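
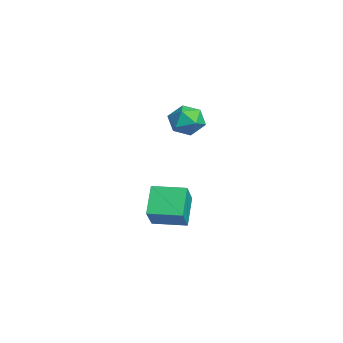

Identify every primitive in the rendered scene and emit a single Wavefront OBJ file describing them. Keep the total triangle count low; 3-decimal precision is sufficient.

v 2.228 -2.86 -1.83
v 0.881 -2.381 -0.446
v 2.908 -1.022 -1.804
v 1.561 -0.542 -0.421
v 3.519 -3.358 -0.399
v 2.172 -2.878 0.984
v 4.199 -1.519 -0.374
v 2.852 -1.04 1.01
v -4.742 0.934 3.272
v -3.681 1.217 2.816
v -4.179 -0.897 3.444
v -3.118 -0.614 2.988
v -3.426 -0.221 4.067
v -3.774 0.91 3.961
v -4.086 -0.59 2.299
v -4.434 0.541 2.193
v -3.276 0.275 2.216
v -2.868 0.503 3.308
v -4.992 -0.183 2.952
v -4.584 0.045 4.044
f 2 4 1
f 5 2 1
f 1 4 3
f 3 5 1
f 2 8 4
f 6 2 5
f 6 8 2
f 4 8 3
f 7 5 3
f 3 8 7
f 7 6 5
f 8 6 7
f 9 20 14
f 9 14 10
f 9 10 16
f 9 16 19
f 9 19 20
f 10 14 18
f 14 20 13
f 20 19 11
f 19 16 15
f 16 10 17
f 12 18 13
f 12 13 11
f 12 11 15
f 12 15 17
f 12 17 18
f 13 18 14
f 11 13 20
f 15 11 19
f 17 15 16
f 18 17 10



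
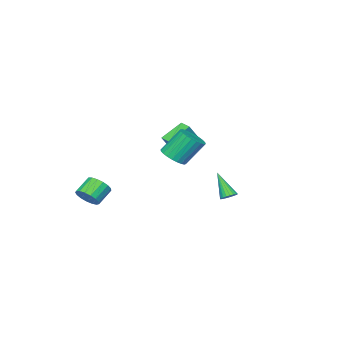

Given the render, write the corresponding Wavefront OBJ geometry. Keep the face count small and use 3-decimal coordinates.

v 4.098 -3.954 -2.463
v 4.575 -3.662 -1.837
v 3.54 -3.653 -1.051
v 3.062 -3.946 -1.677
v 4.44 -3.329 -2.018
v 3.405 -3.32 -1.233
v 4.227 -3.14 -2.302
v 3.191 -3.131 -1.516
v 3.984 -3.138 -2.622
v 2.948 -3.129 -1.837
v 3.767 -3.322 -2.906
v 2.731 -3.313 -2.12
v 3.626 -3.652 -3.088
v 2.59 -3.643 -2.303
v 3.593 -4.05 -3.127
v 2.557 -4.041 -2.342
v 3.676 -4.427 -3.014
v 2.64 -4.418 -2.228
v 3.855 -4.696 -2.775
v 2.819 -4.687 -1.989
v 4.09 -4.794 -2.464
v 3.054 -4.785 -1.678
v 4.327 -4.701 -2.153
v 3.291 -4.692 -1.367
v 4.511 -4.436 -1.913
v 3.475 -4.427 -1.127
v 4.601 -4.061 -1.799
v 3.565 -4.052 -1.013
v -1.12 2.46 -2.252
v -0.602 2.282 -2.302
v -1.34 1.38 -0.668
v -0.576 2.468 -2.172
v -0.644 2.652 -2.055
v -0.794 2.804 -1.973
v -1.001 2.896 -1.938
v -1.228 2.913 -1.958
v -1.437 2.851 -2.029
v -1.59 2.722 -2.139
v -1.663 2.548 -2.268
v -1.642 2.358 -2.394
v -1.53 2.186 -2.496
v -1.348 2.062 -2.555
v -1.126 2.006 -2.563
v -0.903 2.029 -2.516
v -0.718 2.127 -2.424
v -0.9 -1.652 -0.002
v -0.152 -1.117 0.13
v -1.011 -0.312 1.735
v -1.76 -0.848 1.602
v -0.353 -0.905 -0.084
v -1.213 -0.1 1.52
v -0.638 -0.806 -0.286
v -1.498 -0.002 1.318
v -0.963 -0.837 -0.445
v -1.823 -0.032 1.159
v -1.278 -0.992 -0.536
v -2.138 -0.187 1.068
v -1.536 -1.247 -0.546
v -2.396 -0.442 1.058
v -1.697 -1.564 -0.473
v -2.557 -0.759 1.131
v -1.737 -1.894 -0.329
v -2.596 -1.09 1.275
v -1.649 -2.188 -0.135
v -2.508 -1.383 1.47
v -1.447 -2.4 0.08
v -2.307 -1.595 1.684
v -1.162 -2.498 0.282
v -2.022 -1.694 1.886
v -0.837 -2.468 0.441
v -1.697 -1.663 2.045
v -0.522 -2.313 0.532
v -1.382 -1.508 2.136
v -0.264 -2.058 0.542
v -1.124 -1.253 2.146
v -0.103 -1.741 0.469
v -0.963 -0.936 2.073
v -0.064 -1.41 0.325
v -0.923 -0.606 1.929
v -5.281 -3.645 -0.232
v -4.041 -3.732 1.486
v -5.096 -2.841 -0.325
v -3.857 -2.928 1.393
v -3.923 -4.072 -1.233
v -2.684 -4.159 0.485
v -3.739 -3.268 -1.326
v -2.499 -3.355 0.392
f 2 1 5
f 2 5 3
f 3 5 6
f 3 6 4
f 5 1 7
f 5 7 6
f 6 7 8
f 6 8 4
f 7 1 9
f 7 9 8
f 8 9 10
f 8 10 4
f 9 1 11
f 9 11 10
f 10 11 12
f 10 12 4
f 11 1 13
f 11 13 12
f 12 13 14
f 12 14 4
f 13 1 15
f 13 15 14
f 14 15 16
f 14 16 4
f 15 1 17
f 15 17 16
f 16 17 18
f 16 18 4
f 17 1 19
f 17 19 18
f 18 19 20
f 18 20 4
f 19 1 21
f 19 21 20
f 20 21 22
f 20 22 4
f 21 1 23
f 21 23 22
f 22 23 24
f 22 24 4
f 23 1 25
f 23 25 24
f 24 25 26
f 24 26 4
f 25 1 27
f 25 27 26
f 26 27 28
f 26 28 4
f 27 1 2
f 27 2 28
f 28 2 3
f 28 3 4
f 30 29 32
f 30 32 31
f 32 29 33
f 32 33 31
f 33 29 34
f 33 34 31
f 34 29 35
f 34 35 31
f 35 29 36
f 35 36 31
f 36 29 37
f 36 37 31
f 37 29 38
f 37 38 31
f 38 29 39
f 38 39 31
f 39 29 40
f 39 40 31
f 40 29 41
f 40 41 31
f 41 29 42
f 41 42 31
f 42 29 43
f 42 43 31
f 43 29 44
f 43 44 31
f 44 29 45
f 44 45 31
f 45 29 30
f 45 30 31
f 47 46 50
f 47 50 48
f 48 50 51
f 48 51 49
f 50 46 52
f 50 52 51
f 51 52 53
f 51 53 49
f 52 46 54
f 52 54 53
f 53 54 55
f 53 55 49
f 54 46 56
f 54 56 55
f 55 56 57
f 55 57 49
f 56 46 58
f 56 58 57
f 57 58 59
f 57 59 49
f 58 46 60
f 58 60 59
f 59 60 61
f 59 61 49
f 60 46 62
f 60 62 61
f 61 62 63
f 61 63 49
f 62 46 64
f 62 64 63
f 63 64 65
f 63 65 49
f 64 46 66
f 64 66 65
f 65 66 67
f 65 67 49
f 66 46 68
f 66 68 67
f 67 68 69
f 67 69 49
f 68 46 70
f 68 70 69
f 69 70 71
f 69 71 49
f 70 46 72
f 70 72 71
f 71 72 73
f 71 73 49
f 72 46 74
f 72 74 73
f 73 74 75
f 73 75 49
f 74 46 76
f 74 76 75
f 75 76 77
f 75 77 49
f 76 46 78
f 76 78 77
f 77 78 79
f 77 79 49
f 78 46 47
f 78 47 79
f 79 47 48
f 79 48 49
f 81 83 80
f 84 81 80
f 80 83 82
f 82 84 80
f 81 87 83
f 85 81 84
f 85 87 81
f 83 87 82
f 86 84 82
f 82 87 86
f 86 85 84
f 87 85 86



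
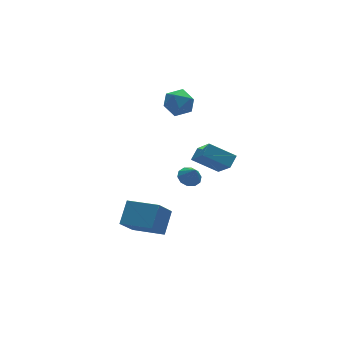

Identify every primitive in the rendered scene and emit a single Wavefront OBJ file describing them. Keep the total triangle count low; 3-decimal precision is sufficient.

v 0.999 4.09 3.09
v 1.899 3.723 3.433
v 0.941 2.877 1.947
v 1.841 2.51 2.29
v 0.997 2.436 2.876
v 1.032 3.186 3.583
v 1.808 3.414 1.797
v 1.843 4.164 2.504
v 2.398 3.306 2.635
v 1.897 2.701 3.302
v 0.943 3.899 2.078
v 0.442 3.294 2.745
v 2.34 3.501 -2.886
v 2.272 1.938 -1.353
v 3.001 3.953 -2.395
v 2.933 2.391 -0.863
v 3.667 2.549 -3.797
v 3.599 0.987 -2.265
v 4.328 3.002 -3.307
v 4.26 1.439 -1.774
v 0.124 -0.552 -0.722
v 0.799 -0.314 -0.648
v 0.216 -1.108 0.222
v 0.528 -0.022 -0.45
v 0.102 0.067 -0.356
v -0.315 -0.08 -0.401
v -0.565 -0.407 -0.57
v -0.552 -0.79 -0.796
v -0.28 -1.082 -0.995
v 0.145 -1.171 -1.089
v 0.563 -1.024 -1.043
v 0.812 -0.697 -0.875
v -2.963 -3.571 -2.338
v -3.957 -4.024 -1.075
v -4.144 -1.971 -2.694
v -5.139 -2.425 -1.431
v -2.081 -2.695 -1.329
v -3.076 -3.149 -0.066
v -3.263 -1.096 -1.685
v -4.257 -1.549 -0.422
f 1 12 6
f 1 6 2
f 1 2 8
f 1 8 11
f 1 11 12
f 2 6 10
f 6 12 5
f 12 11 3
f 11 8 7
f 8 2 9
f 4 10 5
f 4 5 3
f 4 3 7
f 4 7 9
f 4 9 10
f 5 10 6
f 3 5 12
f 7 3 11
f 9 7 8
f 10 9 2
f 14 16 13
f 17 14 13
f 13 16 15
f 15 17 13
f 14 20 16
f 18 14 17
f 18 20 14
f 16 20 15
f 19 17 15
f 15 20 19
f 19 18 17
f 20 18 19
f 22 21 24
f 22 24 23
f 24 21 25
f 24 25 23
f 25 21 26
f 25 26 23
f 26 21 27
f 26 27 23
f 27 21 28
f 27 28 23
f 28 21 29
f 28 29 23
f 29 21 30
f 29 30 23
f 30 21 31
f 30 31 23
f 31 21 32
f 31 32 23
f 32 21 22
f 32 22 23
f 34 36 33
f 37 34 33
f 33 36 35
f 35 37 33
f 34 40 36
f 38 34 37
f 38 40 34
f 36 40 35
f 39 37 35
f 35 40 39
f 39 38 37
f 40 38 39



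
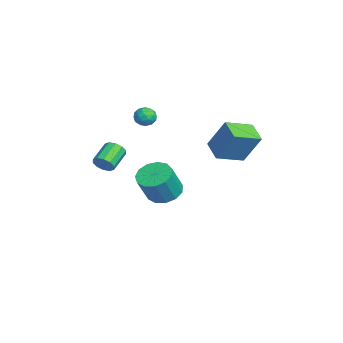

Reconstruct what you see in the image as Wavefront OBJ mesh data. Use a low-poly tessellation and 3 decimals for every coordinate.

v -3.136 -1.951 3.569
v -2.862 -1.603 3.09
v -2.218 -1.957 4.09
v -1.944 -1.609 3.611
v -2.394 -1.336 3.997
v -2.96 -1.332 3.675
v -2.12 -2.228 3.505
v -2.686 -2.224 3.183
v -2.234 -1.774 3.051
v -2.403 -1.223 3.355
v -2.677 -2.337 3.825
v -2.846 -1.786 4.129
v -3.079 -1.777 3.284
v -2.001 -1.783 3.896
v -2.265 -1.623 4.123
v -2.104 -1.418 3.842
v -3.137 -1.617 3.627
v -2.976 -1.413 3.346
v -2.701 -1.256 3.879
v -2.104 -2.147 3.834
v -1.943 -1.943 3.553
v -2.976 -2.142 3.338
v -2.815 -1.937 3.057
v -2.379 -2.304 3.301
v -2.549 -1.673 2.979
v -2.01 -1.676 3.286
v -2.113 -2.04 3.223
v -2.446 -2.038 3.034
v -2.649 -1.349 3.158
v -2.109 -1.352 3.464
v -2.373 -1.191 3.691
v -2.707 -1.189 3.502
v -2.28 -1.449 3.135
v -2.971 -2.208 3.716
v -2.431 -2.211 4.022
v -2.373 -2.371 3.678
v -2.707 -2.369 3.489
v -3.07 -1.884 3.894
v -2.531 -1.887 4.201
v -2.634 -1.522 4.146
v -2.967 -1.52 3.957
v -2.8 -2.111 4.045
v 2.62 -4.106 2.635
v 3.022 -3.787 2.965
v 2.023 -3.156 3.574
v 1.62 -3.474 3.245
v 2.951 -3.594 2.649
v 1.952 -2.963 3.258
v 2.754 -3.596 2.328
v 1.755 -2.965 2.937
v 2.505 -3.793 2.124
v 1.506 -3.162 2.733
v 2.3 -4.11 2.116
v 1.301 -3.478 2.725
v 2.217 -4.424 2.306
v 1.218 -3.793 2.915
v 2.288 -4.617 2.622
v 1.289 -3.986 3.231
v 2.485 -4.615 2.943
v 1.486 -3.984 3.552
v 2.734 -4.418 3.147
v 1.735 -3.787 3.756
v 2.939 -4.102 3.155
v 1.94 -3.47 3.764
v -0.269 1.259 2.558
v 0.223 2.107 4.289
v -0.935 2.73 2.026
v -0.443 3.579 3.758
v 0.883 1.601 2.062
v 1.375 2.45 3.794
v 0.217 3.073 1.531
v 0.709 3.921 3.262
v -2.042 -0.805 -1.679
v -1.323 -1.316 -2.191
v -0.619 -1.926 -0.593
v -1.338 -1.415 -0.081
v -1.108 -0.794 -2.087
v -0.403 -1.404 -0.489
v -1.189 -0.275 -1.853
v -0.484 -0.885 -0.255
v -1.541 0.076 -1.564
v -0.836 -0.534 0.034
v -2.052 0.146 -1.312
v -1.347 -0.463 0.286
v -2.56 -0.085 -1.176
v -1.856 -0.695 0.422
v -2.904 -0.545 -1.2
v -2.199 -1.154 0.398
v -2.974 -1.087 -1.376
v -2.27 -1.697 0.222
v -2.749 -1.54 -1.648
v -2.044 -2.15 -0.05
v -2.299 -1.76 -1.93
v -1.594 -2.37 -0.332
v -1.768 -1.676 -2.133
v -1.063 -2.286 -0.535
f 1 38 17
f 38 12 41
f 17 41 6
f 38 41 17
f 1 17 13
f 17 6 18
f 13 18 2
f 17 18 13
f 1 13 22
f 13 2 23
f 22 23 8
f 13 23 22
f 1 22 34
f 22 8 37
f 34 37 11
f 22 37 34
f 1 34 38
f 34 11 42
f 38 42 12
f 34 42 38
f 2 18 29
f 18 6 32
f 29 32 10
f 18 32 29
f 6 41 19
f 41 12 40
f 19 40 5
f 41 40 19
f 12 42 39
f 42 11 35
f 39 35 3
f 42 35 39
f 11 37 36
f 37 8 24
f 36 24 7
f 37 24 36
f 8 23 28
f 23 2 25
f 28 25 9
f 23 25 28
f 4 30 16
f 30 10 31
f 16 31 5
f 30 31 16
f 4 16 14
f 16 5 15
f 14 15 3
f 16 15 14
f 4 14 21
f 14 3 20
f 21 20 7
f 14 20 21
f 4 21 26
f 21 7 27
f 26 27 9
f 21 27 26
f 4 26 30
f 26 9 33
f 30 33 10
f 26 33 30
f 5 31 19
f 31 10 32
f 19 32 6
f 31 32 19
f 3 15 39
f 15 5 40
f 39 40 12
f 15 40 39
f 7 20 36
f 20 3 35
f 36 35 11
f 20 35 36
f 9 27 28
f 27 7 24
f 28 24 8
f 27 24 28
f 10 33 29
f 33 9 25
f 29 25 2
f 33 25 29
f 44 43 47
f 44 47 45
f 45 47 48
f 45 48 46
f 47 43 49
f 47 49 48
f 48 49 50
f 48 50 46
f 49 43 51
f 49 51 50
f 50 51 52
f 50 52 46
f 51 43 53
f 51 53 52
f 52 53 54
f 52 54 46
f 53 43 55
f 53 55 54
f 54 55 56
f 54 56 46
f 55 43 57
f 55 57 56
f 56 57 58
f 56 58 46
f 57 43 59
f 57 59 58
f 58 59 60
f 58 60 46
f 59 43 61
f 59 61 60
f 60 61 62
f 60 62 46
f 61 43 63
f 61 63 62
f 62 63 64
f 62 64 46
f 63 43 44
f 63 44 64
f 64 44 45
f 64 45 46
f 66 68 65
f 69 66 65
f 65 68 67
f 67 69 65
f 66 72 68
f 70 66 69
f 70 72 66
f 68 72 67
f 71 69 67
f 67 72 71
f 71 70 69
f 72 70 71
f 74 73 77
f 74 77 75
f 75 77 78
f 75 78 76
f 77 73 79
f 77 79 78
f 78 79 80
f 78 80 76
f 79 73 81
f 79 81 80
f 80 81 82
f 80 82 76
f 81 73 83
f 81 83 82
f 82 83 84
f 82 84 76
f 83 73 85
f 83 85 84
f 84 85 86
f 84 86 76
f 85 73 87
f 85 87 86
f 86 87 88
f 86 88 76
f 87 73 89
f 87 89 88
f 88 89 90
f 88 90 76
f 89 73 91
f 89 91 90
f 90 91 92
f 90 92 76
f 91 73 93
f 91 93 92
f 92 93 94
f 92 94 76
f 93 73 95
f 93 95 94
f 94 95 96
f 94 96 76
f 95 73 74
f 95 74 96
f 96 74 75
f 96 75 76



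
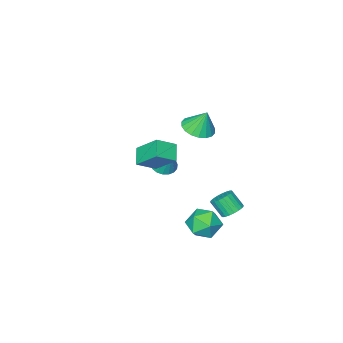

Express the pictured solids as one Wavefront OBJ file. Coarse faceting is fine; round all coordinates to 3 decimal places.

v 0.164 1.213 3.347
v 0.994 0.856 3.608
v -0.044 1.667 4.633
v 1.093 1.244 3.487
v 1.009 1.626 3.338
v 0.757 1.926 3.191
v 0.388 2.085 3.075
v -0.026 2.071 3.013
v -0.402 1.887 3.017
v -0.665 1.57 3.086
v -0.765 1.182 3.207
v -0.68 0.8 3.356
v -0.428 0.5 3.502
v -0.059 0.341 3.618
v 0.355 0.355 3.681
v 0.731 0.539 3.677
v -1.14 -3.172 -2.519
v -0.678 -3.742 -2.256
v -1 -2.308 -0.901
v -0.452 -3.517 -2.395
v -0.363 -3.225 -2.559
v -0.428 -2.921 -2.715
v -0.634 -2.668 -2.832
v -0.94 -2.514 -2.888
v -1.286 -2.49 -2.87
v -1.603 -2.602 -2.783
v -1.828 -2.826 -2.644
v -1.918 -3.119 -2.48
v -1.853 -3.422 -2.324
v -1.647 -3.676 -2.207
v -1.341 -3.829 -2.151
v -0.995 -3.853 -2.169
v 2.336 0.425 1.95
v 2.052 1.712 3.132
v 2.935 1.126 1.331
v 2.65 2.413 2.513
v 3.37 0.087 2.567
v 3.085 1.374 3.749
v 3.968 0.788 1.948
v 3.684 2.075 3.13
v 1.127 3.317 -2.831
v 1.767 2.689 -3.419
v -0.187 2.211 -3.081
v 0.453 1.583 -3.669
v 0.614 1.674 -2.612
v 1.426 2.357 -2.458
v 0.154 2.543 -4.042
v 0.966 3.226 -3.888
v 1.166 2.21 -4.167
v 1.45 1.673 -3.284
v 0.13 3.227 -3.216
v 0.414 2.69 -2.333
v 0.372 4.214 -1.456
v 0.703 3.795 -1.86
v 0.919 3.126 -0.988
v 0.588 3.546 -0.584
v 0.905 3.967 -1.778
v 1.121 3.299 -0.905
v 1.016 4.183 -1.64
v 1.232 3.514 -0.767
v 1.014 4.404 -1.47
v 1.231 3.735 -0.598
v 0.902 4.592 -1.298
v 1.118 3.923 -0.426
v 0.698 4.715 -1.153
v 0.914 4.046 -0.281
v 0.438 4.751 -1.061
v 0.654 4.083 -0.189
v 0.166 4.695 -1.037
v 0.382 4.026 -0.165
v -0.07 4.555 -1.085
v 0.146 3.886 -0.213
v -0.23 4.357 -1.198
v -0.014 3.688 -0.326
v -0.285 4.133 -1.355
v -0.069 3.465 -0.483
v -0.228 3.924 -1.53
v -0.011 3.256 -0.658
v -0.066 3.765 -1.692
v 0.15 3.097 -0.82
v 0.171 3.684 -1.813
v 0.387 3.015 -0.941
v 0.443 3.694 -1.872
v 0.659 3.026 -1
f 2 1 4
f 2 4 3
f 4 1 5
f 4 5 3
f 5 1 6
f 5 6 3
f 6 1 7
f 6 7 3
f 7 1 8
f 7 8 3
f 8 1 9
f 8 9 3
f 9 1 10
f 9 10 3
f 10 1 11
f 10 11 3
f 11 1 12
f 11 12 3
f 12 1 13
f 12 13 3
f 13 1 14
f 13 14 3
f 14 1 15
f 14 15 3
f 15 1 16
f 15 16 3
f 16 1 2
f 16 2 3
f 18 17 20
f 18 20 19
f 20 17 21
f 20 21 19
f 21 17 22
f 21 22 19
f 22 17 23
f 22 23 19
f 23 17 24
f 23 24 19
f 24 17 25
f 24 25 19
f 25 17 26
f 25 26 19
f 26 17 27
f 26 27 19
f 27 17 28
f 27 28 19
f 28 17 29
f 28 29 19
f 29 17 30
f 29 30 19
f 30 17 31
f 30 31 19
f 31 17 32
f 31 32 19
f 32 17 18
f 32 18 19
f 34 36 33
f 37 34 33
f 33 36 35
f 35 37 33
f 34 40 36
f 38 34 37
f 38 40 34
f 36 40 35
f 39 37 35
f 35 40 39
f 39 38 37
f 40 38 39
f 41 52 46
f 41 46 42
f 41 42 48
f 41 48 51
f 41 51 52
f 42 46 50
f 46 52 45
f 52 51 43
f 51 48 47
f 48 42 49
f 44 50 45
f 44 45 43
f 44 43 47
f 44 47 49
f 44 49 50
f 45 50 46
f 43 45 52
f 47 43 51
f 49 47 48
f 50 49 42
f 54 53 57
f 54 57 55
f 55 57 58
f 55 58 56
f 57 53 59
f 57 59 58
f 58 59 60
f 58 60 56
f 59 53 61
f 59 61 60
f 60 61 62
f 60 62 56
f 61 53 63
f 61 63 62
f 62 63 64
f 62 64 56
f 63 53 65
f 63 65 64
f 64 65 66
f 64 66 56
f 65 53 67
f 65 67 66
f 66 67 68
f 66 68 56
f 67 53 69
f 67 69 68
f 68 69 70
f 68 70 56
f 69 53 71
f 69 71 70
f 70 71 72
f 70 72 56
f 71 53 73
f 71 73 72
f 72 73 74
f 72 74 56
f 73 53 75
f 73 75 74
f 74 75 76
f 74 76 56
f 75 53 77
f 75 77 76
f 76 77 78
f 76 78 56
f 77 53 79
f 77 79 78
f 78 79 80
f 78 80 56
f 79 53 81
f 79 81 80
f 80 81 82
f 80 82 56
f 81 53 83
f 81 83 82
f 82 83 84
f 82 84 56
f 83 53 54
f 83 54 84
f 84 54 55
f 84 55 56



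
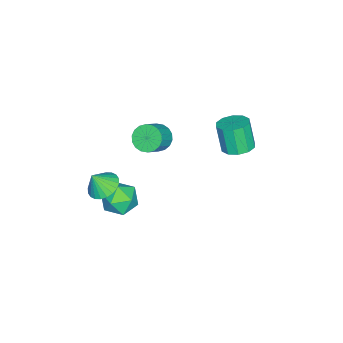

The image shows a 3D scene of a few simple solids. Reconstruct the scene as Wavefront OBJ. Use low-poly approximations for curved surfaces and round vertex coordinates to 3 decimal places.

v -4.476 -2.951 -1.681
v -4.015 -3.462 -2.307
v -2.824 -3.64 -1.284
v -3.284 -3.129 -0.659
v -3.887 -3.077 -2.39
v -2.695 -3.255 -1.367
v -3.875 -2.668 -2.332
v -2.683 -2.845 -1.31
v -3.982 -2.314 -2.146
v -2.791 -2.492 -1.123
v -4.187 -2.087 -1.867
v -2.996 -2.264 -0.845
v -4.449 -2.031 -1.552
v -3.258 -2.208 -0.529
v -4.717 -2.157 -1.262
v -3.525 -2.334 -0.24
v -4.936 -2.44 -1.056
v -3.745 -2.618 -0.033
v -5.065 -2.825 -0.973
v -3.873 -3.003 0.05
v -5.077 -3.235 -1.03
v -3.885 -3.412 -0.008
v -4.969 -3.588 -1.217
v -3.778 -3.766 -0.194
v -4.764 -3.816 -1.495
v -3.573 -3.993 -0.473
v -4.502 -3.872 -1.811
v -3.311 -4.049 -0.788
v -4.235 -3.746 -2.1
v -3.043 -3.923 -1.078
v 1.62 -1.682 -1.431
v 2.225 -1.796 -0.451
v 1.495 -3.544 -1.569
v 2.1 -3.658 -0.589
v 1.026 -3.229 -0.56
v 1.103 -2.078 -0.475
v 2.617 -3.262 -1.545
v 2.694 -2.111 -1.46
v 2.841 -2.772 -0.522
v 1.858 -2.751 0.087
v 1.862 -2.589 -2.107
v 0.879 -2.568 -1.498
v 3.149 -3.022 1.384
v 4.06 -2.784 1.194
v 3.511 -3.518 2.496
v 3.939 -2.476 1.37
v 3.698 -2.252 1.549
v 3.373 -2.145 1.702
v 3.015 -2.171 1.807
v 2.676 -2.327 1.847
v 2.41 -2.589 1.817
v 2.257 -2.917 1.721
v 2.239 -3.261 1.574
v 2.36 -3.568 1.397
v 2.601 -3.793 1.219
v 2.925 -3.9 1.066
v 3.284 -3.874 0.961
v 3.622 -3.718 0.921
v 3.888 -3.456 0.951
v 4.042 -3.128 1.047
v -2.62 2.538 1.296
v -2.133 3.303 1.611
v -2.494 2.827 3.32
v -2.98 2.062 3.004
v -2.699 3.464 1.537
v -3.06 2.988 3.245
v -3.235 3.271 1.37
v -3.595 2.795 3.079
v -3.536 2.798 1.175
v -3.896 2.323 2.884
v -3.487 2.226 1.026
v -3.847 1.751 2.735
v -3.106 1.773 0.98
v -3.467 1.297 2.689
v -2.54 1.612 1.055
v -2.901 1.136 2.763
v -2.005 1.805 1.221
v -2.365 1.329 2.93
v -1.704 2.277 1.416
v -2.064 1.802 3.125
v -1.753 2.849 1.565
v -2.113 2.374 3.274
f 2 1 5
f 2 5 3
f 3 5 6
f 3 6 4
f 5 1 7
f 5 7 6
f 6 7 8
f 6 8 4
f 7 1 9
f 7 9 8
f 8 9 10
f 8 10 4
f 9 1 11
f 9 11 10
f 10 11 12
f 10 12 4
f 11 1 13
f 11 13 12
f 12 13 14
f 12 14 4
f 13 1 15
f 13 15 14
f 14 15 16
f 14 16 4
f 15 1 17
f 15 17 16
f 16 17 18
f 16 18 4
f 17 1 19
f 17 19 18
f 18 19 20
f 18 20 4
f 19 1 21
f 19 21 20
f 20 21 22
f 20 22 4
f 21 1 23
f 21 23 22
f 22 23 24
f 22 24 4
f 23 1 25
f 23 25 24
f 24 25 26
f 24 26 4
f 25 1 27
f 25 27 26
f 26 27 28
f 26 28 4
f 27 1 29
f 27 29 28
f 28 29 30
f 28 30 4
f 29 1 2
f 29 2 30
f 30 2 3
f 30 3 4
f 31 42 36
f 31 36 32
f 31 32 38
f 31 38 41
f 31 41 42
f 32 36 40
f 36 42 35
f 42 41 33
f 41 38 37
f 38 32 39
f 34 40 35
f 34 35 33
f 34 33 37
f 34 37 39
f 34 39 40
f 35 40 36
f 33 35 42
f 37 33 41
f 39 37 38
f 40 39 32
f 44 43 46
f 44 46 45
f 46 43 47
f 46 47 45
f 47 43 48
f 47 48 45
f 48 43 49
f 48 49 45
f 49 43 50
f 49 50 45
f 50 43 51
f 50 51 45
f 51 43 52
f 51 52 45
f 52 43 53
f 52 53 45
f 53 43 54
f 53 54 45
f 54 43 55
f 54 55 45
f 55 43 56
f 55 56 45
f 56 43 57
f 56 57 45
f 57 43 58
f 57 58 45
f 58 43 59
f 58 59 45
f 59 43 60
f 59 60 45
f 60 43 44
f 60 44 45
f 62 61 65
f 62 65 63
f 63 65 66
f 63 66 64
f 65 61 67
f 65 67 66
f 66 67 68
f 66 68 64
f 67 61 69
f 67 69 68
f 68 69 70
f 68 70 64
f 69 61 71
f 69 71 70
f 70 71 72
f 70 72 64
f 71 61 73
f 71 73 72
f 72 73 74
f 72 74 64
f 73 61 75
f 73 75 74
f 74 75 76
f 74 76 64
f 75 61 77
f 75 77 76
f 76 77 78
f 76 78 64
f 77 61 79
f 77 79 78
f 78 79 80
f 78 80 64
f 79 61 81
f 79 81 80
f 80 81 82
f 80 82 64
f 81 61 62
f 81 62 82
f 82 62 63
f 82 63 64



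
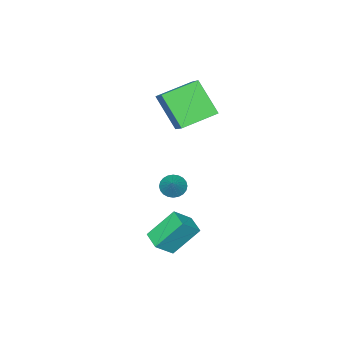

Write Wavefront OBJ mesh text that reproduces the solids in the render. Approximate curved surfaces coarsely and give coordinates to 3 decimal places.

v -3.163 -0.87 -2.229
v -2.719 -1.398 -2.258
v -2.417 -0.29 -1.351
v -2.621 -1.235 -2.449
v -2.605 -1.018 -2.606
v -2.674 -0.778 -2.706
v -2.818 -0.551 -2.734
v -3.014 -0.374 -2.684
v -3.233 -0.272 -2.565
v -3.441 -0.261 -2.395
v -3.607 -0.343 -2.2
v -3.706 -0.505 -2.009
v -3.722 -0.723 -1.851
v -3.653 -0.963 -1.751
v -3.509 -1.189 -1.724
v -3.313 -1.367 -1.773
v -3.094 -1.469 -1.892
v -2.885 -1.479 -2.062
v 0.289 3.365 -0.525
v 1.173 3.088 0.3
v 0.721 4.287 -0.678
v 1.605 4.011 0.146
v 1.335 2.649 -1.886
v 2.219 2.373 -1.062
v 1.767 3.572 -2.04
v 2.651 3.295 -1.215
v -4.973 -1.296 4.232
v -4.278 -0.271 5.096
v -4.887 0.067 2.545
v -4.192 1.092 3.41
v -3.208 -2.052 3.71
v -2.513 -1.027 4.575
v -3.122 -0.689 2.024
v -2.427 0.336 2.888
f 2 1 4
f 2 4 3
f 4 1 5
f 4 5 3
f 5 1 6
f 5 6 3
f 6 1 7
f 6 7 3
f 7 1 8
f 7 8 3
f 8 1 9
f 8 9 3
f 9 1 10
f 9 10 3
f 10 1 11
f 10 11 3
f 11 1 12
f 11 12 3
f 12 1 13
f 12 13 3
f 13 1 14
f 13 14 3
f 14 1 15
f 14 15 3
f 15 1 16
f 15 16 3
f 16 1 17
f 16 17 3
f 17 1 18
f 17 18 3
f 18 1 2
f 18 2 3
f 20 22 19
f 23 20 19
f 19 22 21
f 21 23 19
f 20 26 22
f 24 20 23
f 24 26 20
f 22 26 21
f 25 23 21
f 21 26 25
f 25 24 23
f 26 24 25
f 28 30 27
f 31 28 27
f 27 30 29
f 29 31 27
f 28 34 30
f 32 28 31
f 32 34 28
f 30 34 29
f 33 31 29
f 29 34 33
f 33 32 31
f 34 32 33



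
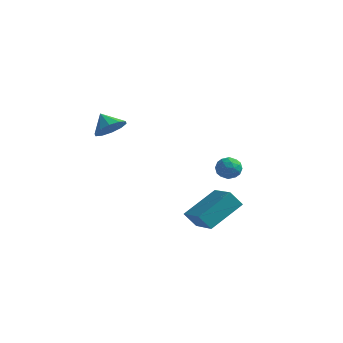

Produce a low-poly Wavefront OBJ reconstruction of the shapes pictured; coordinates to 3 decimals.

v -2.004 -2.829 1.616
v -1.367 -2.477 2.111
v -2.756 -2.491 2.344
v -1.536 -2.098 1.76
v -1.884 -1.998 1.354
v -2.277 -2.216 1.048
v -2.566 -2.668 0.959
v -2.641 -3.181 1.122
v -2.472 -3.561 1.473
v -2.124 -3.661 1.879
v -1.73 -3.443 2.185
v -1.441 -2.991 2.273
v 2.538 0.267 -1.443
v 3.214 0.46 -1.407
v 2.786 -0.7 -0.893
v 3.462 -0.507 -0.857
v 2.977 -0.161 -0.482
v 2.823 0.437 -0.821
v 3.177 -0.677 -1.479
v 3.023 -0.079 -1.818
v 3.609 -0.123 -1.43
v 3.486 0.196 -0.813
v 2.514 -0.436 -1.487
v 2.391 -0.117 -0.87
v 2.854 0.448 -1.473
v 3.146 -0.688 -0.827
v 2.861 -0.485 -0.606
v 3.258 -0.371 -0.585
v 2.624 0.434 -1.129
v 3.022 0.548 -1.108
v 2.883 0.183 -0.564
v 2.978 -0.788 -1.192
v 3.376 -0.674 -1.171
v 2.742 0.131 -1.715
v 3.139 0.245 -1.694
v 3.117 -0.423 -1.736
v 3.484 0.22 -1.466
v 3.63 -0.349 -1.142
v 3.462 -0.449 -1.507
v 3.371 -0.097 -1.707
v 3.411 0.407 -1.103
v 3.557 -0.162 -0.78
v 3.272 0.042 -0.559
v 3.182 0.393 -0.759
v 3.643 0.064 -1.117
v 2.443 -0.078 -1.52
v 2.589 -0.647 -1.197
v 2.818 -0.633 -1.541
v 2.728 -0.282 -1.741
v 2.37 0.109 -1.158
v 2.516 -0.46 -0.834
v 2.629 -0.143 -0.593
v 2.538 0.209 -0.793
v 2.357 -0.304 -1.183
v 3.087 -3.83 -3.308
v 2.525 -4.023 -2.554
v 3.918 -2.203 -2.272
v 3.356 -2.397 -1.518
v 4.424 -4.963 -2.602
v 3.862 -5.157 -1.848
v 5.255 -3.337 -1.566
v 4.693 -3.53 -0.812
f 2 1 4
f 2 4 3
f 4 1 5
f 4 5 3
f 5 1 6
f 5 6 3
f 6 1 7
f 6 7 3
f 7 1 8
f 7 8 3
f 8 1 9
f 8 9 3
f 9 1 10
f 9 10 3
f 10 1 11
f 10 11 3
f 11 1 12
f 11 12 3
f 12 1 2
f 12 2 3
f 13 50 29
f 50 24 53
f 29 53 18
f 50 53 29
f 13 29 25
f 29 18 30
f 25 30 14
f 29 30 25
f 13 25 34
f 25 14 35
f 34 35 20
f 25 35 34
f 13 34 46
f 34 20 49
f 46 49 23
f 34 49 46
f 13 46 50
f 46 23 54
f 50 54 24
f 46 54 50
f 14 30 41
f 30 18 44
f 41 44 22
f 30 44 41
f 18 53 31
f 53 24 52
f 31 52 17
f 53 52 31
f 24 54 51
f 54 23 47
f 51 47 15
f 54 47 51
f 23 49 48
f 49 20 36
f 48 36 19
f 49 36 48
f 20 35 40
f 35 14 37
f 40 37 21
f 35 37 40
f 16 42 28
f 42 22 43
f 28 43 17
f 42 43 28
f 16 28 26
f 28 17 27
f 26 27 15
f 28 27 26
f 16 26 33
f 26 15 32
f 33 32 19
f 26 32 33
f 16 33 38
f 33 19 39
f 38 39 21
f 33 39 38
f 16 38 42
f 38 21 45
f 42 45 22
f 38 45 42
f 17 43 31
f 43 22 44
f 31 44 18
f 43 44 31
f 15 27 51
f 27 17 52
f 51 52 24
f 27 52 51
f 19 32 48
f 32 15 47
f 48 47 23
f 32 47 48
f 21 39 40
f 39 19 36
f 40 36 20
f 39 36 40
f 22 45 41
f 45 21 37
f 41 37 14
f 45 37 41
f 56 58 55
f 59 56 55
f 55 58 57
f 57 59 55
f 56 62 58
f 60 56 59
f 60 62 56
f 58 62 57
f 61 59 57
f 57 62 61
f 61 60 59
f 62 60 61



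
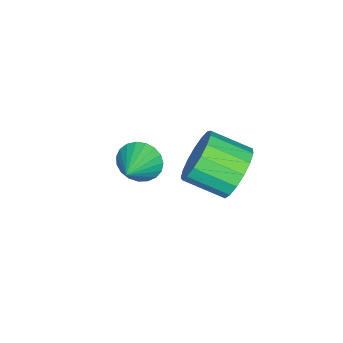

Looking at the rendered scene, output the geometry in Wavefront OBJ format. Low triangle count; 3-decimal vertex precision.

v -4.052 -2.753 0.054
v -3.779 -2.926 -0.475
v -3.048 -2.607 0.526
v -3.801 -2.671 -0.507
v -3.866 -2.431 -0.442
v -3.964 -2.246 -0.291
v -4.077 -2.148 -0.081
v -4.186 -2.156 0.153
v -4.272 -2.266 0.369
v -4.319 -2.461 0.531
v -4.321 -2.706 0.611
v -4.276 -2.96 0.594
v -4.193 -3.177 0.484
v -4.085 -3.322 0.299
v -3.972 -3.368 0.072
v -3.872 -3.307 -0.158
v -3.804 -3.151 -0.351
v -3.15 0.332 1.916
v -2.742 0.138 1.305
v -2.522 -0.867 1.773
v -2.93 -0.672 2.384
v -2.499 0.294 1.526
v -2.279 -0.711 1.993
v -2.405 0.459 1.837
v -2.185 -0.546 2.304
v -2.482 0.595 2.165
v -2.261 -0.41 2.632
v -2.712 0.671 2.437
v -2.491 -0.334 2.904
v -3.042 0.669 2.589
v -2.821 -0.336 3.056
v -3.397 0.59 2.587
v -3.176 -0.415 3.055
v -3.696 0.452 2.432
v -3.475 -0.553 2.899
v -3.869 0.287 2.158
v -3.649 -0.718 2.626
v -3.878 0.132 1.829
v -3.658 -0.873 2.297
v -3.72 0.023 1.52
v -3.5 -0.982 1.987
v -3.432 -0.015 1.302
v -3.211 -1.02 1.769
v -3.079 0.026 1.224
v -2.858 -0.979 1.692
f 2 1 4
f 2 4 3
f 4 1 5
f 4 5 3
f 5 1 6
f 5 6 3
f 6 1 7
f 6 7 3
f 7 1 8
f 7 8 3
f 8 1 9
f 8 9 3
f 9 1 10
f 9 10 3
f 10 1 11
f 10 11 3
f 11 1 12
f 11 12 3
f 12 1 13
f 12 13 3
f 13 1 14
f 13 14 3
f 14 1 15
f 14 15 3
f 15 1 16
f 15 16 3
f 16 1 17
f 16 17 3
f 17 1 2
f 17 2 3
f 19 18 22
f 19 22 20
f 20 22 23
f 20 23 21
f 22 18 24
f 22 24 23
f 23 24 25
f 23 25 21
f 24 18 26
f 24 26 25
f 25 26 27
f 25 27 21
f 26 18 28
f 26 28 27
f 27 28 29
f 27 29 21
f 28 18 30
f 28 30 29
f 29 30 31
f 29 31 21
f 30 18 32
f 30 32 31
f 31 32 33
f 31 33 21
f 32 18 34
f 32 34 33
f 33 34 35
f 33 35 21
f 34 18 36
f 34 36 35
f 35 36 37
f 35 37 21
f 36 18 38
f 36 38 37
f 37 38 39
f 37 39 21
f 38 18 40
f 38 40 39
f 39 40 41
f 39 41 21
f 40 18 42
f 40 42 41
f 41 42 43
f 41 43 21
f 42 18 44
f 42 44 43
f 43 44 45
f 43 45 21
f 44 18 19
f 44 19 45
f 45 19 20
f 45 20 21



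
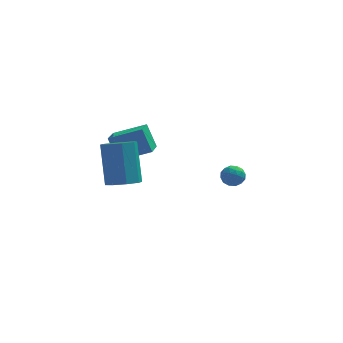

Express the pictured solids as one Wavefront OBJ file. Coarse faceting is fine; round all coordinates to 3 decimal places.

v -1.55 2.254 -1.164
v -1.994 2.738 0.027
v -1.339 3.703 -1.674
v -1.783 4.186 -0.482
v 0.003 2.234 -0.578
v -0.441 2.717 0.614
v 0.214 3.682 -1.087
v -0.23 4.166 0.104
v -1.23 -2.323 0.245
v -0.777 -1.724 -0.032
v -0.978 -0.699 1.859
v -1.43 -1.297 2.135
v -1.372 -1.637 -0.142
v -1.573 -0.612 1.748
v -1.885 -1.952 -0.026
v -2.086 -0.927 1.864
v -2.013 -2.484 0.249
v -2.214 -1.458 2.139
v -1.682 -2.921 0.521
v -1.883 -1.896 2.412
v -1.087 -3.008 0.632
v -1.288 -1.983 2.522
v -0.574 -2.693 0.516
v -0.775 -1.668 2.406
v -0.446 -2.162 0.241
v -0.647 -1.136 2.131
v 3.956 4.205 -2.791
v 4.324 3.77 -3.061
v 3.176 3.91 -3.379
v 3.544 3.475 -3.649
v 3.369 3.41 -3.046
v 3.852 3.592 -2.683
v 3.648 4.088 -3.757
v 4.131 4.27 -3.394
v 4.134 3.697 -3.658
v 3.961 3.278 -3.219
v 3.539 4.402 -3.221
v 3.366 3.983 -2.782
v 4.209 4.013 -2.875
v 3.291 3.667 -3.565
v 3.189 3.629 -3.211
v 3.405 3.373 -3.37
v 3.931 3.909 -2.652
v 4.147 3.653 -2.811
v 3.586 3.442 -2.802
v 3.353 4.027 -3.629
v 3.569 3.771 -3.788
v 4.095 4.307 -3.07
v 4.311 4.051 -3.229
v 3.914 4.238 -3.638
v 4.313 3.715 -3.384
v 3.854 3.541 -3.73
v 3.916 3.902 -3.793
v 4.2 4.009 -3.58
v 4.212 3.469 -3.126
v 3.753 3.295 -3.472
v 3.65 3.257 -3.117
v 3.934 3.364 -2.904
v 4.1 3.426 -3.477
v 3.747 4.385 -2.968
v 3.288 4.211 -3.314
v 3.566 4.316 -3.536
v 3.85 4.423 -3.323
v 3.646 4.139 -2.71
v 3.187 3.965 -3.056
v 3.3 3.671 -2.86
v 3.584 3.778 -2.647
v 3.4 4.254 -2.963
f 2 4 1
f 5 2 1
f 1 4 3
f 3 5 1
f 2 8 4
f 6 2 5
f 6 8 2
f 4 8 3
f 7 5 3
f 3 8 7
f 7 6 5
f 8 6 7
f 10 9 13
f 10 13 11
f 11 13 14
f 11 14 12
f 13 9 15
f 13 15 14
f 14 15 16
f 14 16 12
f 15 9 17
f 15 17 16
f 16 17 18
f 16 18 12
f 17 9 19
f 17 19 18
f 18 19 20
f 18 20 12
f 19 9 21
f 19 21 20
f 20 21 22
f 20 22 12
f 21 9 23
f 21 23 22
f 22 23 24
f 22 24 12
f 23 9 25
f 23 25 24
f 24 25 26
f 24 26 12
f 25 9 10
f 25 10 26
f 26 10 11
f 26 11 12
f 27 64 43
f 64 38 67
f 43 67 32
f 64 67 43
f 27 43 39
f 43 32 44
f 39 44 28
f 43 44 39
f 27 39 48
f 39 28 49
f 48 49 34
f 39 49 48
f 27 48 60
f 48 34 63
f 60 63 37
f 48 63 60
f 27 60 64
f 60 37 68
f 64 68 38
f 60 68 64
f 28 44 55
f 44 32 58
f 55 58 36
f 44 58 55
f 32 67 45
f 67 38 66
f 45 66 31
f 67 66 45
f 38 68 65
f 68 37 61
f 65 61 29
f 68 61 65
f 37 63 62
f 63 34 50
f 62 50 33
f 63 50 62
f 34 49 54
f 49 28 51
f 54 51 35
f 49 51 54
f 30 56 42
f 56 36 57
f 42 57 31
f 56 57 42
f 30 42 40
f 42 31 41
f 40 41 29
f 42 41 40
f 30 40 47
f 40 29 46
f 47 46 33
f 40 46 47
f 30 47 52
f 47 33 53
f 52 53 35
f 47 53 52
f 30 52 56
f 52 35 59
f 56 59 36
f 52 59 56
f 31 57 45
f 57 36 58
f 45 58 32
f 57 58 45
f 29 41 65
f 41 31 66
f 65 66 38
f 41 66 65
f 33 46 62
f 46 29 61
f 62 61 37
f 46 61 62
f 35 53 54
f 53 33 50
f 54 50 34
f 53 50 54
f 36 59 55
f 59 35 51
f 55 51 28
f 59 51 55



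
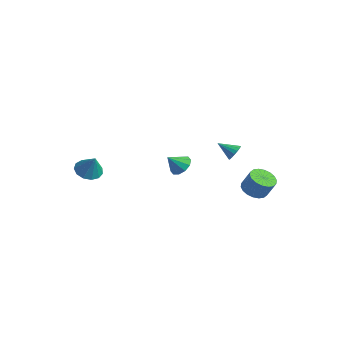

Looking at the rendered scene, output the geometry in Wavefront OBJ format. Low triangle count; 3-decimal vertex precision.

v -2.967 -3.882 -0.259
v -2.321 -4.188 -0.617
v -2.333 -3.898 0.899
v -2.276 -3.739 -0.636
v -2.452 -3.337 -0.534
v -2.79 -3.107 -0.345
v -3.185 -3.124 -0.129
v -3.511 -3.381 0.046
v -3.664 -3.798 0.125
v -3.596 -4.241 0.082
v -3.328 -4.571 -0.07
v -2.946 -4.682 -0.281
v -2.57 -4.539 -0.485
v 2.769 1.333 1.644
v 3.14 0.987 1.829
v 1.991 0.807 2.216
v 3.14 1.177 2.004
v 3.055 1.403 2.096
v 2.904 1.613 2.085
v 2.723 1.759 1.973
v 2.552 1.807 1.785
v 2.431 1.747 1.565
v 2.387 1.592 1.363
v 2.43 1.377 1.225
v 2.552 1.153 1.183
v 2.722 0.97 1.247
v 2.904 0.87 1.401
v 3.054 0.876 1.611
v -1.691 1.412 -1.371
v -1.254 0.914 -1.678
v -1.949 0.688 -0.569
v -1.008 1.152 -1.384
v -1.023 1.49 -1.085
v -1.293 1.797 -0.895
v -1.715 1.957 -0.886
v -2.127 1.909 -1.063
v -2.373 1.671 -1.357
v -2.358 1.333 -1.657
v -2.088 1.026 -1.847
v -1.666 0.866 -1.855
v 2.242 3.224 -2.127
v 2.928 2.943 -2.399
v 3.425 3.135 -1.346
v 2.738 3.416 -1.073
v 2.95 3.287 -2.472
v 3.446 3.479 -1.419
v 2.831 3.618 -2.476
v 3.327 3.81 -1.423
v 2.595 3.871 -2.411
v 3.092 4.063 -1.358
v 2.29 3.995 -2.29
v 2.786 4.187 -1.237
v 1.975 3.967 -2.136
v 2.471 4.16 -1.083
v 1.713 3.792 -1.981
v 2.209 3.984 -0.928
v 1.555 3.505 -1.854
v 2.052 3.697 -0.801
v 1.534 3.161 -1.781
v 2.03 3.353 -0.728
v 1.653 2.83 -1.777
v 2.149 3.022 -0.724
v 1.888 2.577 -1.842
v 2.385 2.769 -0.789
v 2.194 2.453 -1.963
v 2.69 2.645 -0.91
v 2.509 2.48 -2.117
v 3.005 2.673 -1.064
v 2.771 2.656 -2.272
v 3.267 2.848 -1.219
f 2 1 4
f 2 4 3
f 4 1 5
f 4 5 3
f 5 1 6
f 5 6 3
f 6 1 7
f 6 7 3
f 7 1 8
f 7 8 3
f 8 1 9
f 8 9 3
f 9 1 10
f 9 10 3
f 10 1 11
f 10 11 3
f 11 1 12
f 11 12 3
f 12 1 13
f 12 13 3
f 13 1 2
f 13 2 3
f 15 14 17
f 15 17 16
f 17 14 18
f 17 18 16
f 18 14 19
f 18 19 16
f 19 14 20
f 19 20 16
f 20 14 21
f 20 21 16
f 21 14 22
f 21 22 16
f 22 14 23
f 22 23 16
f 23 14 24
f 23 24 16
f 24 14 25
f 24 25 16
f 25 14 26
f 25 26 16
f 26 14 27
f 26 27 16
f 27 14 28
f 27 28 16
f 28 14 15
f 28 15 16
f 30 29 32
f 30 32 31
f 32 29 33
f 32 33 31
f 33 29 34
f 33 34 31
f 34 29 35
f 34 35 31
f 35 29 36
f 35 36 31
f 36 29 37
f 36 37 31
f 37 29 38
f 37 38 31
f 38 29 39
f 38 39 31
f 39 29 40
f 39 40 31
f 40 29 30
f 40 30 31
f 42 41 45
f 42 45 43
f 43 45 46
f 43 46 44
f 45 41 47
f 45 47 46
f 46 47 48
f 46 48 44
f 47 41 49
f 47 49 48
f 48 49 50
f 48 50 44
f 49 41 51
f 49 51 50
f 50 51 52
f 50 52 44
f 51 41 53
f 51 53 52
f 52 53 54
f 52 54 44
f 53 41 55
f 53 55 54
f 54 55 56
f 54 56 44
f 55 41 57
f 55 57 56
f 56 57 58
f 56 58 44
f 57 41 59
f 57 59 58
f 58 59 60
f 58 60 44
f 59 41 61
f 59 61 60
f 60 61 62
f 60 62 44
f 61 41 63
f 61 63 62
f 62 63 64
f 62 64 44
f 63 41 65
f 63 65 64
f 64 65 66
f 64 66 44
f 65 41 67
f 65 67 66
f 66 67 68
f 66 68 44
f 67 41 69
f 67 69 68
f 68 69 70
f 68 70 44
f 69 41 42
f 69 42 70
f 70 42 43
f 70 43 44



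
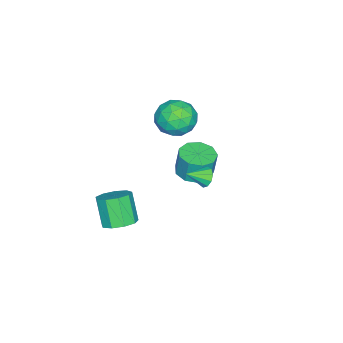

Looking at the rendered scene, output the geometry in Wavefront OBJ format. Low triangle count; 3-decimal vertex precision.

v 4.091 -0.924 -1.921
v 4.901 -0.943 -1.577
v 4.299 -1.536 -0.195
v 3.489 -1.516 -0.539
v 4.641 -0.412 -1.462
v 4.039 -1.005 -0.08
v 4.124 -0.121 -1.563
v 3.522 -0.713 -0.18
v 3.592 -0.205 -1.831
v 2.989 -0.798 -0.448
v 3.293 -0.625 -2.141
v 2.691 -1.218 -0.759
v 3.368 -1.185 -2.348
v 2.766 -1.778 -0.966
v 3.781 -1.623 -2.356
v 3.179 -2.216 -0.974
v 4.339 -1.733 -2.16
v 3.737 -2.326 -0.778
v 4.782 -1.465 -1.852
v 4.179 -2.057 -0.47
v -2.384 0.173 0.826
v -1.362 0.157 1.321
v -2.478 -1.657 0.959
v -1.456 -1.673 1.454
v -2.347 -1.235 2.005
v -2.289 -0.104 1.923
v -1.551 -1.396 0.357
v -1.493 -0.265 0.275
v -0.847 -0.813 1.031
v -1.339 -0.713 2.05
v -2.501 -0.787 0.23
v -2.993 -0.687 1.249
v -1.865 0.326 1.061
v -1.975 -1.826 1.219
v -2.499 -1.568 1.543
v -1.898 -1.578 1.834
v -2.409 0.173 1.415
v -1.809 0.163 1.706
v -2.388 -0.655 2.109
v -2.031 -1.663 0.574
v -1.431 -1.673 0.865
v -1.942 0.078 0.446
v -1.341 0.068 0.737
v -1.452 -0.845 0.171
v -0.962 -0.254 1.182
v -1.017 -1.33 1.261
v -1.073 -1.167 0.616
v -1.039 -0.502 0.567
v -1.251 -0.195 1.781
v -1.306 -1.271 1.86
v -1.83 -1.013 2.183
v -1.795 -0.349 2.135
v -0.948 -0.766 1.611
v -2.534 -0.229 0.42
v -2.589 -1.305 0.499
v -2.045 -1.151 0.145
v -2.01 -0.487 0.097
v -2.823 -0.17 1.019
v -2.878 -1.246 1.098
v -2.801 -0.998 1.713
v -2.767 -0.333 1.664
v -2.892 -0.734 0.669
v -0.253 0.948 -0.944
v 0.694 0.879 -0.925
v 0.68 1.064 0.443
v -0.267 1.132 0.424
v 0.518 1.499 -1.01
v 0.504 1.683 0.357
v -0.019 1.861 -1.065
v -0.033 2.045 0.303
v -0.666 1.795 -1.062
v -0.68 1.98 0.305
v -1.119 1.333 -1.005
v -1.133 1.518 0.363
v -1.167 0.691 -0.919
v -1.181 0.875 0.449
v -0.787 0.169 -0.844
v -0.802 0.353 0.523
v -0.158 0.011 -0.816
v -0.172 0.196 0.551
v 0.428 0.292 -0.848
v 0.413 0.476 0.519
v 3.144 2.971 2.28
v 3.541 3.03 1.862
v 3.796 2.269 2.8
v 3.606 3.277 2.113
v 3.495 3.408 2.428
v 3.25 3.371 2.686
v 2.964 3.181 2.79
v 2.746 2.911 2.699
v 2.681 2.664 2.448
v 2.792 2.534 2.133
v 3.037 2.57 1.874
v 3.323 2.76 1.77
f 2 1 5
f 2 5 3
f 3 5 6
f 3 6 4
f 5 1 7
f 5 7 6
f 6 7 8
f 6 8 4
f 7 1 9
f 7 9 8
f 8 9 10
f 8 10 4
f 9 1 11
f 9 11 10
f 10 11 12
f 10 12 4
f 11 1 13
f 11 13 12
f 12 13 14
f 12 14 4
f 13 1 15
f 13 15 14
f 14 15 16
f 14 16 4
f 15 1 17
f 15 17 16
f 16 17 18
f 16 18 4
f 17 1 19
f 17 19 18
f 18 19 20
f 18 20 4
f 19 1 2
f 19 2 20
f 20 2 3
f 20 3 4
f 21 58 37
f 58 32 61
f 37 61 26
f 58 61 37
f 21 37 33
f 37 26 38
f 33 38 22
f 37 38 33
f 21 33 42
f 33 22 43
f 42 43 28
f 33 43 42
f 21 42 54
f 42 28 57
f 54 57 31
f 42 57 54
f 21 54 58
f 54 31 62
f 58 62 32
f 54 62 58
f 22 38 49
f 38 26 52
f 49 52 30
f 38 52 49
f 26 61 39
f 61 32 60
f 39 60 25
f 61 60 39
f 32 62 59
f 62 31 55
f 59 55 23
f 62 55 59
f 31 57 56
f 57 28 44
f 56 44 27
f 57 44 56
f 28 43 48
f 43 22 45
f 48 45 29
f 43 45 48
f 24 50 36
f 50 30 51
f 36 51 25
f 50 51 36
f 24 36 34
f 36 25 35
f 34 35 23
f 36 35 34
f 24 34 41
f 34 23 40
f 41 40 27
f 34 40 41
f 24 41 46
f 41 27 47
f 46 47 29
f 41 47 46
f 24 46 50
f 46 29 53
f 50 53 30
f 46 53 50
f 25 51 39
f 51 30 52
f 39 52 26
f 51 52 39
f 23 35 59
f 35 25 60
f 59 60 32
f 35 60 59
f 27 40 56
f 40 23 55
f 56 55 31
f 40 55 56
f 29 47 48
f 47 27 44
f 48 44 28
f 47 44 48
f 30 53 49
f 53 29 45
f 49 45 22
f 53 45 49
f 64 63 67
f 64 67 65
f 65 67 68
f 65 68 66
f 67 63 69
f 67 69 68
f 68 69 70
f 68 70 66
f 69 63 71
f 69 71 70
f 70 71 72
f 70 72 66
f 71 63 73
f 71 73 72
f 72 73 74
f 72 74 66
f 73 63 75
f 73 75 74
f 74 75 76
f 74 76 66
f 75 63 77
f 75 77 76
f 76 77 78
f 76 78 66
f 77 63 79
f 77 79 78
f 78 79 80
f 78 80 66
f 79 63 81
f 79 81 80
f 80 81 82
f 80 82 66
f 81 63 64
f 81 64 82
f 82 64 65
f 82 65 66
f 84 83 86
f 84 86 85
f 86 83 87
f 86 87 85
f 87 83 88
f 87 88 85
f 88 83 89
f 88 89 85
f 89 83 90
f 89 90 85
f 90 83 91
f 90 91 85
f 91 83 92
f 91 92 85
f 92 83 93
f 92 93 85
f 93 83 94
f 93 94 85
f 94 83 84
f 94 84 85



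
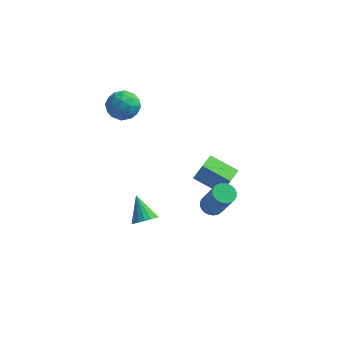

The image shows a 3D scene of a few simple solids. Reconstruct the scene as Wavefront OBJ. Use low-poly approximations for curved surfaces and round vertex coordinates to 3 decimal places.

v 2.876 -3.059 0.78
v 3.24 -2.521 0.78
v 4.129 -3.122 2.62
v 3.764 -3.661 2.62
v 3.034 -2.442 0.905
v 3.923 -3.043 2.745
v 2.804 -2.456 1.012
v 3.693 -3.057 2.852
v 2.585 -2.563 1.083
v 3.474 -3.164 2.923
v 2.411 -2.745 1.108
v 3.299 -3.346 2.947
v 2.307 -2.975 1.083
v 3.195 -3.576 2.923
v 2.289 -3.218 1.012
v 3.178 -3.819 2.852
v 2.361 -3.436 0.905
v 3.25 -4.038 2.745
v 2.511 -3.598 0.78
v 3.4 -4.199 2.62
v 2.717 -3.677 0.655
v 3.606 -4.278 2.495
v 2.947 -3.663 0.548
v 3.836 -4.264 2.388
v 3.166 -3.556 0.477
v 4.055 -4.157 2.317
v 3.341 -3.374 0.453
v 4.229 -3.975 2.292
v 3.445 -3.144 0.477
v 4.333 -3.745 2.317
v 3.462 -2.901 0.548
v 4.351 -3.502 2.388
v 3.39 -2.682 0.655
v 4.279 -3.284 2.495
v -0.514 -3.827 -0.981
v -0.066 -4.1 -0.459
v -1.346 -3.013 0.161
v 0.093 -3.799 -0.558
v 0.112 -3.505 -0.754
v -0.012 -3.284 -1.002
v -0.251 -3.188 -1.245
v -0.551 -3.239 -1.427
v -0.842 -3.424 -1.507
v -1.058 -3.701 -1.467
v -1.15 -4.008 -1.314
v -1.096 -4.273 -1.086
v -0.908 -4.436 -0.833
v -0.631 -4.46 -0.614
v -0.327 -4.338 -0.479
v -0.131 2.264 -2.485
v 0.37 2.348 -1.321
v -0.102 3.509 -2.587
v 0.399 3.593 -1.423
v 1.541 2.167 -3.197
v 2.042 2.251 -2.033
v 1.57 3.412 -3.299
v 2.071 3.496 -2.135
v -4.194 1.331 3.346
v -3.399 1.744 3.833
v -3.821 -0.144 3.987
v -3.026 0.269 4.474
v -3.977 0.505 4.758
v -4.207 1.416 4.362
v -3.013 0.184 3.458
v -3.243 1.095 3.062
v -2.669 1.035 3.902
v -3.264 1.234 4.706
v -3.956 0.366 3.114
v -4.551 0.565 3.918
v -3.829 1.667 3.533
v -3.391 -0.067 4.287
v -3.95 0.072 4.454
v -3.482 0.315 4.74
v -4.304 1.474 3.844
v -3.837 1.717 4.131
v -4.176 0.989 4.674
v -3.383 -0.117 3.689
v -2.916 0.126 3.976
v -3.738 1.285 3.08
v -3.27 1.528 3.366
v -3.044 0.611 3.146
v -2.933 1.493 3.86
v -2.714 0.626 4.237
v -2.706 0.576 3.64
v -2.841 1.111 3.407
v -3.283 1.609 4.333
v -3.064 0.743 4.709
v -3.622 0.882 4.876
v -3.758 1.417 4.644
v -2.854 1.193 4.373
v -4.156 0.857 3.111
v -3.937 -0.009 3.487
v -3.462 0.183 3.176
v -3.598 0.718 2.944
v -4.506 0.974 3.583
v -4.287 0.107 3.96
v -4.379 0.489 4.413
v -4.514 1.024 4.18
v -4.366 0.407 3.447
f 2 1 5
f 2 5 3
f 3 5 6
f 3 6 4
f 5 1 7
f 5 7 6
f 6 7 8
f 6 8 4
f 7 1 9
f 7 9 8
f 8 9 10
f 8 10 4
f 9 1 11
f 9 11 10
f 10 11 12
f 10 12 4
f 11 1 13
f 11 13 12
f 12 13 14
f 12 14 4
f 13 1 15
f 13 15 14
f 14 15 16
f 14 16 4
f 15 1 17
f 15 17 16
f 16 17 18
f 16 18 4
f 17 1 19
f 17 19 18
f 18 19 20
f 18 20 4
f 19 1 21
f 19 21 20
f 20 21 22
f 20 22 4
f 21 1 23
f 21 23 22
f 22 23 24
f 22 24 4
f 23 1 25
f 23 25 24
f 24 25 26
f 24 26 4
f 25 1 27
f 25 27 26
f 26 27 28
f 26 28 4
f 27 1 29
f 27 29 28
f 28 29 30
f 28 30 4
f 29 1 31
f 29 31 30
f 30 31 32
f 30 32 4
f 31 1 33
f 31 33 32
f 32 33 34
f 32 34 4
f 33 1 2
f 33 2 34
f 34 2 3
f 34 3 4
f 36 35 38
f 36 38 37
f 38 35 39
f 38 39 37
f 39 35 40
f 39 40 37
f 40 35 41
f 40 41 37
f 41 35 42
f 41 42 37
f 42 35 43
f 42 43 37
f 43 35 44
f 43 44 37
f 44 35 45
f 44 45 37
f 45 35 46
f 45 46 37
f 46 35 47
f 46 47 37
f 47 35 48
f 47 48 37
f 48 35 49
f 48 49 37
f 49 35 36
f 49 36 37
f 51 53 50
f 54 51 50
f 50 53 52
f 52 54 50
f 51 57 53
f 55 51 54
f 55 57 51
f 53 57 52
f 56 54 52
f 52 57 56
f 56 55 54
f 57 55 56
f 58 95 74
f 95 69 98
f 74 98 63
f 95 98 74
f 58 74 70
f 74 63 75
f 70 75 59
f 74 75 70
f 58 70 79
f 70 59 80
f 79 80 65
f 70 80 79
f 58 79 91
f 79 65 94
f 91 94 68
f 79 94 91
f 58 91 95
f 91 68 99
f 95 99 69
f 91 99 95
f 59 75 86
f 75 63 89
f 86 89 67
f 75 89 86
f 63 98 76
f 98 69 97
f 76 97 62
f 98 97 76
f 69 99 96
f 99 68 92
f 96 92 60
f 99 92 96
f 68 94 93
f 94 65 81
f 93 81 64
f 94 81 93
f 65 80 85
f 80 59 82
f 85 82 66
f 80 82 85
f 61 87 73
f 87 67 88
f 73 88 62
f 87 88 73
f 61 73 71
f 73 62 72
f 71 72 60
f 73 72 71
f 61 71 78
f 71 60 77
f 78 77 64
f 71 77 78
f 61 78 83
f 78 64 84
f 83 84 66
f 78 84 83
f 61 83 87
f 83 66 90
f 87 90 67
f 83 90 87
f 62 88 76
f 88 67 89
f 76 89 63
f 88 89 76
f 60 72 96
f 72 62 97
f 96 97 69
f 72 97 96
f 64 77 93
f 77 60 92
f 93 92 68
f 77 92 93
f 66 84 85
f 84 64 81
f 85 81 65
f 84 81 85
f 67 90 86
f 90 66 82
f 86 82 59
f 90 82 86



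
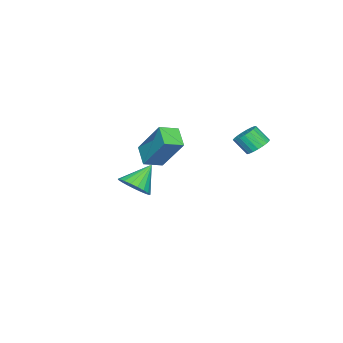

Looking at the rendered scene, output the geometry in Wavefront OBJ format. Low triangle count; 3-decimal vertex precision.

v 0.74 -1.531 2.289
v 1.046 -0.316 3.962
v -0 -0.955 2.006
v 0.305 0.26 3.679
v 1.455 -0.9 1.701
v 1.76 0.315 3.374
v 0.714 -0.324 1.418
v 1.02 0.891 3.091
v -2.055 -3.273 -1.971
v -1.617 -3.785 -1.374
v -3.105 -2.887 -0.869
v -1.449 -3.453 -1.33
v -1.386 -3.09 -1.397
v -1.439 -2.759 -1.563
v -1.598 -2.517 -1.8
v -1.836 -2.405 -2.066
v -2.112 -2.443 -2.316
v -2.378 -2.625 -2.506
v -2.588 -2.919 -2.603
v -2.706 -3.274 -2.592
v -2.712 -3.629 -2.472
v -2.604 -3.922 -2.267
v -2.401 -4.103 -2.01
v -2.138 -4.14 -1.746
v -1.86 -4.028 -1.521
v -2.327 2.924 1.971
v -1.703 2.795 1.799
v -1.629 2.146 2.556
v -2.253 2.276 2.729
v -1.672 3.003 1.975
v -1.598 2.354 2.732
v -1.754 3.198 2.15
v -1.679 2.549 2.907
v -1.935 3.346 2.294
v -1.86 2.697 3.051
v -2.183 3.42 2.382
v -2.109 2.772 3.14
v -2.457 3.409 2.4
v -2.383 2.761 3.157
v -2.708 3.315 2.343
v -2.634 2.666 3.1
v -2.894 3.152 2.222
v -2.819 2.503 2.979
v -2.981 2.95 2.058
v -2.907 2.302 2.815
v -2.955 2.744 1.878
v -2.881 2.095 2.636
v -2.821 2.569 1.715
v -2.747 1.92 2.473
v -2.601 2.456 1.596
v -2.527 1.807 2.354
v -2.334 2.423 1.542
v -2.26 1.774 2.3
v -2.066 2.477 1.562
v -1.992 1.828 2.32
v -1.843 2.609 1.653
v -1.768 1.96 2.411
f 2 4 1
f 5 2 1
f 1 4 3
f 3 5 1
f 2 8 4
f 6 2 5
f 6 8 2
f 4 8 3
f 7 5 3
f 3 8 7
f 7 6 5
f 8 6 7
f 10 9 12
f 10 12 11
f 12 9 13
f 12 13 11
f 13 9 14
f 13 14 11
f 14 9 15
f 14 15 11
f 15 9 16
f 15 16 11
f 16 9 17
f 16 17 11
f 17 9 18
f 17 18 11
f 18 9 19
f 18 19 11
f 19 9 20
f 19 20 11
f 20 9 21
f 20 21 11
f 21 9 22
f 21 22 11
f 22 9 23
f 22 23 11
f 23 9 24
f 23 24 11
f 24 9 25
f 24 25 11
f 25 9 10
f 25 10 11
f 27 26 30
f 27 30 28
f 28 30 31
f 28 31 29
f 30 26 32
f 30 32 31
f 31 32 33
f 31 33 29
f 32 26 34
f 32 34 33
f 33 34 35
f 33 35 29
f 34 26 36
f 34 36 35
f 35 36 37
f 35 37 29
f 36 26 38
f 36 38 37
f 37 38 39
f 37 39 29
f 38 26 40
f 38 40 39
f 39 40 41
f 39 41 29
f 40 26 42
f 40 42 41
f 41 42 43
f 41 43 29
f 42 26 44
f 42 44 43
f 43 44 45
f 43 45 29
f 44 26 46
f 44 46 45
f 45 46 47
f 45 47 29
f 46 26 48
f 46 48 47
f 47 48 49
f 47 49 29
f 48 26 50
f 48 50 49
f 49 50 51
f 49 51 29
f 50 26 52
f 50 52 51
f 51 52 53
f 51 53 29
f 52 26 54
f 52 54 53
f 53 54 55
f 53 55 29
f 54 26 56
f 54 56 55
f 55 56 57
f 55 57 29
f 56 26 27
f 56 27 57
f 57 27 28
f 57 28 29



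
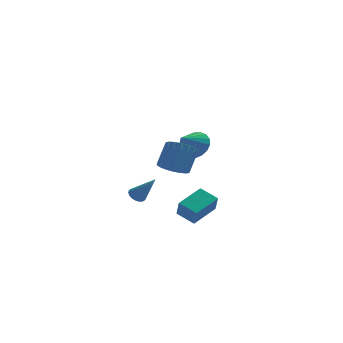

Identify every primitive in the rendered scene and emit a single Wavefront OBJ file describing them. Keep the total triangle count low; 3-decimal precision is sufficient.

v 0.772 -2.972 -0.39
v 0.785 -3.487 0.649
v 2.195 -1.933 0.106
v 2.208 -2.448 1.146
v 1.552 -3.832 -0.826
v 1.565 -4.347 0.214
v 2.975 -2.793 -0.329
v 2.988 -3.308 0.71
v 0.972 -1.117 2.213
v 1.843 -1.284 1.846
v 2.519 -0.43 3.059
v 1.648 -0.263 3.427
v 1.727 -0.92 1.654
v 2.403 -0.066 2.867
v 1.462 -0.595 1.574
v 2.137 0.259 2.787
v 1.099 -0.374 1.619
v 1.775 0.48 2.833
v 0.712 -0.299 1.783
v 1.387 0.555 2.996
v 0.376 -0.387 2.032
v 1.051 0.467 3.245
v 0.158 -0.619 2.317
v 0.833 0.234 3.53
v 0.101 -0.95 2.581
v 0.777 -0.096 3.794
v 0.217 -1.314 2.773
v 0.893 -0.46 3.986
v 0.483 -1.639 2.853
v 1.158 -0.785 4.066
v 0.845 -1.86 2.807
v 1.521 -1.006 4.021
v 1.233 -1.935 2.644
v 1.908 -1.081 3.857
v 1.569 -1.847 2.395
v 2.244 -0.993 3.608
v 1.787 -1.614 2.11
v 2.462 -0.761 3.323
v -0.763 0.433 -0.433
v -0.388 0.862 -0.424
v 0.123 -0.373 1.093
v -0.573 0.946 -0.272
v -0.796 0.928 -0.153
v -1.012 0.812 -0.088
v -1.179 0.621 -0.092
v -1.264 0.393 -0.164
v -1.249 0.172 -0.289
v -1.138 0.004 -0.442
v -0.952 -0.08 -0.594
v -0.729 -0.062 -0.714
v -0.513 0.054 -0.778
v -0.346 0.245 -0.774
v -0.262 0.473 -0.702
v -0.277 0.694 -0.578
v 3.324 4.066 1.53
v 3.806 4.56 2.335
v 2.376 3.394 2.51
v 3.465 4.864 2.214
v 3.097 5.009 1.958
v 2.773 4.968 1.617
v 2.559 4.748 1.258
v 2.496 4.393 0.954
v 2.597 3.974 0.764
v 2.842 3.572 0.725
v 3.182 3.269 0.846
v 3.551 3.123 1.102
v 3.874 3.164 1.443
v 4.089 3.384 1.802
v 4.151 3.739 2.106
v 4.05 4.159 2.296
f 2 4 1
f 5 2 1
f 1 4 3
f 3 5 1
f 2 8 4
f 6 2 5
f 6 8 2
f 4 8 3
f 7 5 3
f 3 8 7
f 7 6 5
f 8 6 7
f 10 9 13
f 10 13 11
f 11 13 14
f 11 14 12
f 13 9 15
f 13 15 14
f 14 15 16
f 14 16 12
f 15 9 17
f 15 17 16
f 16 17 18
f 16 18 12
f 17 9 19
f 17 19 18
f 18 19 20
f 18 20 12
f 19 9 21
f 19 21 20
f 20 21 22
f 20 22 12
f 21 9 23
f 21 23 22
f 22 23 24
f 22 24 12
f 23 9 25
f 23 25 24
f 24 25 26
f 24 26 12
f 25 9 27
f 25 27 26
f 26 27 28
f 26 28 12
f 27 9 29
f 27 29 28
f 28 29 30
f 28 30 12
f 29 9 31
f 29 31 30
f 30 31 32
f 30 32 12
f 31 9 33
f 31 33 32
f 32 33 34
f 32 34 12
f 33 9 35
f 33 35 34
f 34 35 36
f 34 36 12
f 35 9 37
f 35 37 36
f 36 37 38
f 36 38 12
f 37 9 10
f 37 10 38
f 38 10 11
f 38 11 12
f 40 39 42
f 40 42 41
f 42 39 43
f 42 43 41
f 43 39 44
f 43 44 41
f 44 39 45
f 44 45 41
f 45 39 46
f 45 46 41
f 46 39 47
f 46 47 41
f 47 39 48
f 47 48 41
f 48 39 49
f 48 49 41
f 49 39 50
f 49 50 41
f 50 39 51
f 50 51 41
f 51 39 52
f 51 52 41
f 52 39 53
f 52 53 41
f 53 39 54
f 53 54 41
f 54 39 40
f 54 40 41
f 56 55 58
f 56 58 57
f 58 55 59
f 58 59 57
f 59 55 60
f 59 60 57
f 60 55 61
f 60 61 57
f 61 55 62
f 61 62 57
f 62 55 63
f 62 63 57
f 63 55 64
f 63 64 57
f 64 55 65
f 64 65 57
f 65 55 66
f 65 66 57
f 66 55 67
f 66 67 57
f 67 55 68
f 67 68 57
f 68 55 69
f 68 69 57
f 69 55 70
f 69 70 57
f 70 55 56
f 70 56 57



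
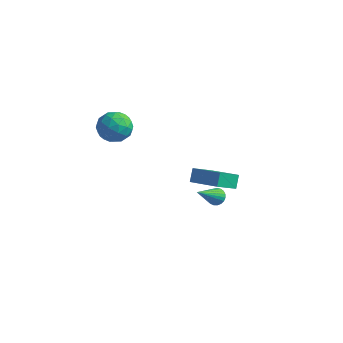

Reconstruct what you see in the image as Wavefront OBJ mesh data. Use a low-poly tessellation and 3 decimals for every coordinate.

v 1.767 1.27 -1.192
v 2.062 0.968 -1.529
v 1.653 -0.25 0.072
v 2.22 1.062 -1.401
v 2.3 1.193 -1.236
v 2.288 1.337 -1.064
v 2.186 1.469 -0.914
v 2.011 1.567 -0.812
v 1.795 1.614 -0.776
v 1.573 1.601 -0.812
v 1.386 1.531 -0.913
v 1.264 1.416 -1.062
v 1.229 1.276 -1.234
v 1.287 1.134 -1.399
v 1.429 1.017 -1.527
v 1.629 0.943 -1.598
v 1.852 0.925 -1.599
v -3.607 -0.399 3.793
v -2.797 -0.093 3.274
v -3.103 -1.947 3.666
v -2.293 -1.641 3.147
v -2.377 -1.42 4.128
v -2.689 -0.463 4.207
v -3.211 -1.577 2.733
v -3.523 -0.62 2.812
v -2.553 -0.821 2.619
v -2.037 -0.723 3.481
v -3.863 -1.317 3.459
v -3.347 -1.219 4.321
v -3.247 -0.11 3.545
v -2.653 -1.93 3.395
v -2.703 -1.8 3.972
v -2.227 -1.62 3.667
v -3.183 -0.328 4.093
v -2.707 -0.147 3.788
v -2.459 -0.928 4.29
v -3.193 -1.893 3.152
v -2.717 -1.712 2.847
v -3.673 -0.42 3.273
v -3.197 -0.24 2.968
v -3.441 -1.112 2.65
v -2.627 -0.358 2.855
v -2.33 -1.268 2.78
v -2.87 -1.23 2.537
v -3.054 -0.668 2.583
v -2.324 -0.301 3.361
v -2.027 -1.21 3.287
v -2.076 -1.081 3.863
v -2.26 -0.518 3.91
v -2.18 -0.728 2.976
v -3.873 -0.83 3.653
v -3.576 -1.739 3.579
v -3.64 -1.522 3.03
v -3.824 -0.959 3.077
v -3.57 -0.772 4.16
v -3.273 -1.682 4.085
v -2.846 -1.372 4.357
v -3.03 -0.81 4.403
v -3.72 -1.312 3.964
v 2.428 -1.893 2.272
v 2.255 -1.431 2.928
v 2.772 -0.802 1.594
v 2.6 -0.34 2.249
v 4.2 -2.08 2.871
v 4.028 -1.618 3.526
v 4.545 -0.989 2.192
v 4.372 -0.527 2.848
f 2 1 4
f 2 4 3
f 4 1 5
f 4 5 3
f 5 1 6
f 5 6 3
f 6 1 7
f 6 7 3
f 7 1 8
f 7 8 3
f 8 1 9
f 8 9 3
f 9 1 10
f 9 10 3
f 10 1 11
f 10 11 3
f 11 1 12
f 11 12 3
f 12 1 13
f 12 13 3
f 13 1 14
f 13 14 3
f 14 1 15
f 14 15 3
f 15 1 16
f 15 16 3
f 16 1 17
f 16 17 3
f 17 1 2
f 17 2 3
f 18 55 34
f 55 29 58
f 34 58 23
f 55 58 34
f 18 34 30
f 34 23 35
f 30 35 19
f 34 35 30
f 18 30 39
f 30 19 40
f 39 40 25
f 30 40 39
f 18 39 51
f 39 25 54
f 51 54 28
f 39 54 51
f 18 51 55
f 51 28 59
f 55 59 29
f 51 59 55
f 19 35 46
f 35 23 49
f 46 49 27
f 35 49 46
f 23 58 36
f 58 29 57
f 36 57 22
f 58 57 36
f 29 59 56
f 59 28 52
f 56 52 20
f 59 52 56
f 28 54 53
f 54 25 41
f 53 41 24
f 54 41 53
f 25 40 45
f 40 19 42
f 45 42 26
f 40 42 45
f 21 47 33
f 47 27 48
f 33 48 22
f 47 48 33
f 21 33 31
f 33 22 32
f 31 32 20
f 33 32 31
f 21 31 38
f 31 20 37
f 38 37 24
f 31 37 38
f 21 38 43
f 38 24 44
f 43 44 26
f 38 44 43
f 21 43 47
f 43 26 50
f 47 50 27
f 43 50 47
f 22 48 36
f 48 27 49
f 36 49 23
f 48 49 36
f 20 32 56
f 32 22 57
f 56 57 29
f 32 57 56
f 24 37 53
f 37 20 52
f 53 52 28
f 37 52 53
f 26 44 45
f 44 24 41
f 45 41 25
f 44 41 45
f 27 50 46
f 50 26 42
f 46 42 19
f 50 42 46
f 61 63 60
f 64 61 60
f 60 63 62
f 62 64 60
f 61 67 63
f 65 61 64
f 65 67 61
f 63 67 62
f 66 64 62
f 62 67 66
f 66 65 64
f 67 65 66



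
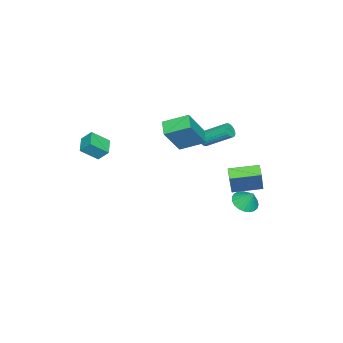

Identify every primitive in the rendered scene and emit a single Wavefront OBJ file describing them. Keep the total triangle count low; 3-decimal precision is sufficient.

v 3.809 -4.394 3.469
v 3.746 -3.777 4.135
v 3.232 -3.568 2.648
v 3.169 -2.951 3.314
v 4.791 -3.989 3.186
v 4.728 -3.372 3.852
v 4.214 -3.163 2.365
v 4.151 -2.546 3.031
v -0.39 1.121 2.391
v -0.061 1.371 2.091
v -0.301 2.908 3.11
v -0.63 2.659 3.409
v -0.233 1.406 1.998
v -0.473 2.944 3.017
v -0.429 1.398 1.964
v -0.669 2.935 2.983
v -0.619 1.348 1.995
v -0.859 2.885 3.014
v -0.774 1.263 2.086
v -1.014 2.8 3.105
v -0.871 1.157 2.224
v -1.111 2.694 3.243
v -0.894 1.045 2.387
v -1.134 2.582 3.406
v -0.841 0.945 2.551
v -1.081 2.482 3.569
v -0.719 0.872 2.69
v -0.959 2.409 3.709
v -0.547 0.836 2.783
v -0.787 2.374 3.802
v -0.351 0.845 2.817
v -0.591 2.382 3.836
v -0.161 0.895 2.786
v -0.401 2.432 3.805
v -0.006 0.98 2.695
v -0.246 2.517 3.714
v 0.091 1.086 2.557
v -0.149 2.623 3.576
v 0.114 1.198 2.394
v -0.126 2.735 3.413
v 0.061 1.298 2.231
v -0.179 2.835 3.249
v 0.283 -0.136 2.632
v -0.208 1.256 3.276
v 1.103 0.34 2.229
v 0.612 1.732 2.873
v 1.428 -0.572 4.447
v 0.937 0.82 5.091
v 2.248 -0.096 4.044
v 1.757 1.296 4.688
v -2.336 2.008 -2.236
v -1.376 2.249 -0.384
v -3.18 3.616 -2.008
v -2.22 3.857 -0.156
v -1.72 2.383 -2.604
v -0.76 2.624 -0.752
v -2.564 3.991 -2.376
v -1.604 4.232 -0.524
v -2.702 2.835 -3.921
v -2.123 3.334 -4.316
v -2.538 3.405 -2.959
v -2.427 3.514 -4.371
v -2.779 3.577 -4.348
v -3.117 3.511 -4.252
v -3.383 3.329 -4.098
v -3.532 3.061 -3.914
v -3.537 2.754 -3.731
v -3.397 2.461 -3.58
v -3.138 2.232 -3.489
v -2.803 2.108 -3.472
v -2.45 2.109 -3.533
v -2.142 2.236 -3.661
v -1.929 2.466 -3.834
v -1.851 2.76 -4.021
v -1.92 3.067 -4.192
f 2 4 1
f 5 2 1
f 1 4 3
f 3 5 1
f 2 8 4
f 6 2 5
f 6 8 2
f 4 8 3
f 7 5 3
f 3 8 7
f 7 6 5
f 8 6 7
f 10 9 13
f 10 13 11
f 11 13 14
f 11 14 12
f 13 9 15
f 13 15 14
f 14 15 16
f 14 16 12
f 15 9 17
f 15 17 16
f 16 17 18
f 16 18 12
f 17 9 19
f 17 19 18
f 18 19 20
f 18 20 12
f 19 9 21
f 19 21 20
f 20 21 22
f 20 22 12
f 21 9 23
f 21 23 22
f 22 23 24
f 22 24 12
f 23 9 25
f 23 25 24
f 24 25 26
f 24 26 12
f 25 9 27
f 25 27 26
f 26 27 28
f 26 28 12
f 27 9 29
f 27 29 28
f 28 29 30
f 28 30 12
f 29 9 31
f 29 31 30
f 30 31 32
f 30 32 12
f 31 9 33
f 31 33 32
f 32 33 34
f 32 34 12
f 33 9 35
f 33 35 34
f 34 35 36
f 34 36 12
f 35 9 37
f 35 37 36
f 36 37 38
f 36 38 12
f 37 9 39
f 37 39 38
f 38 39 40
f 38 40 12
f 39 9 41
f 39 41 40
f 40 41 42
f 40 42 12
f 41 9 10
f 41 10 42
f 42 10 11
f 42 11 12
f 44 46 43
f 47 44 43
f 43 46 45
f 45 47 43
f 44 50 46
f 48 44 47
f 48 50 44
f 46 50 45
f 49 47 45
f 45 50 49
f 49 48 47
f 50 48 49
f 52 54 51
f 55 52 51
f 51 54 53
f 53 55 51
f 52 58 54
f 56 52 55
f 56 58 52
f 54 58 53
f 57 55 53
f 53 58 57
f 57 56 55
f 58 56 57
f 60 59 62
f 60 62 61
f 62 59 63
f 62 63 61
f 63 59 64
f 63 64 61
f 64 59 65
f 64 65 61
f 65 59 66
f 65 66 61
f 66 59 67
f 66 67 61
f 67 59 68
f 67 68 61
f 68 59 69
f 68 69 61
f 69 59 70
f 69 70 61
f 70 59 71
f 70 71 61
f 71 59 72
f 71 72 61
f 72 59 73
f 72 73 61
f 73 59 74
f 73 74 61
f 74 59 75
f 74 75 61
f 75 59 60
f 75 60 61



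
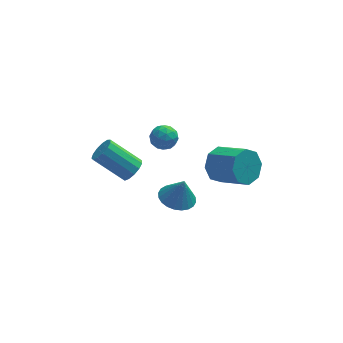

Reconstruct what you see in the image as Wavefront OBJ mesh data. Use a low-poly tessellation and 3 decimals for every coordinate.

v -0.552 -1.553 -4.421
v 0.24 -2.222 -4.639
v -0.168 -1.587 -2.919
v 0.43 -1.857 -4.679
v 0.471 -1.446 -4.679
v 0.355 -1.05 -4.641
v 0.102 -0.731 -4.569
v -0.251 -0.538 -4.474
v -0.649 -0.498 -4.371
v -1.033 -0.619 -4.276
v -1.344 -0.883 -4.203
v -1.534 -1.248 -4.163
v -1.574 -1.659 -4.162
v -1.459 -2.055 -4.201
v -1.205 -2.374 -4.273
v -0.853 -2.568 -4.367
v -0.454 -2.607 -4.47
v -0.07 -2.486 -4.565
v 1.513 -2.832 -0.302
v 2.381 -2.301 -0.719
v 3.615 -3.577 0.224
v 2.747 -4.108 0.642
v 2.138 -1.987 0.024
v 3.372 -3.263 0.967
v 1.529 -2.168 0.576
v 2.763 -3.445 1.519
v 0.91 -2.738 0.614
v 2.144 -4.014 1.557
v 0.645 -3.363 0.116
v 1.879 -4.639 1.059
v 0.888 -3.677 -0.627
v 2.122 -4.953 0.316
v 1.497 -3.495 -1.179
v 2.731 -4.772 -0.236
v 2.116 -2.926 -1.217
v 3.35 -4.202 -0.274
v -3.086 -3.011 0.048
v -2.692 -2.376 0.18
v -4.239 -1.693 1.524
v -4.634 -2.329 1.392
v -2.946 -2.293 -0.155
v -4.493 -1.61 1.189
v -3.244 -2.438 -0.425
v -4.791 -1.755 0.919
v -3.493 -2.765 -0.545
v -5.04 -2.083 0.799
v -3.613 -3.171 -0.477
v -5.16 -2.488 0.867
v -3.565 -3.526 -0.242
v -5.112 -2.843 1.102
v -3.366 -3.717 0.085
v -4.913 -3.034 1.429
v -3.078 -3.685 0.4
v -4.625 -3.002 1.744
v -2.792 -3.438 0.604
v -4.339 -2.756 1.948
v -2.6 -3.056 0.63
v -4.147 -2.374 1.974
v -2.563 -2.66 0.472
v -4.11 -1.978 1.816
v -1.511 -2.955 2.965
v -1.016 -3.105 3.56
v -2.024 -4.115 3.1
v -1.529 -4.265 3.695
v -2.103 -3.732 3.785
v -1.786 -3.015 3.701
v -1.254 -4.205 2.959
v -0.937 -3.488 2.875
v -0.857 -3.877 3.556
v -1.382 -3.585 4.067
v -1.658 -3.635 2.593
v -2.183 -3.343 3.104
v -1.218 -2.928 3.25
v -1.822 -4.292 3.41
v -2.159 -3.979 3.463
v -1.868 -4.067 3.812
v -1.671 -2.875 3.333
v -1.38 -2.963 3.683
v -2.019 -3.332 3.816
v -1.66 -4.257 2.977
v -1.369 -4.345 3.327
v -1.172 -3.153 2.848
v -0.881 -3.241 3.197
v -1.021 -3.888 2.844
v -0.834 -3.47 3.598
v -1.135 -4.152 3.678
v -0.974 -4.117 3.245
v -0.787 -3.695 3.195
v -1.142 -3.298 3.898
v -1.444 -3.98 3.978
v -1.782 -3.667 4.031
v -1.595 -3.246 3.981
v -1.049 -3.752 3.896
v -1.596 -3.24 2.682
v -1.898 -3.922 2.762
v -1.445 -3.974 2.679
v -1.258 -3.553 2.629
v -1.905 -3.068 2.982
v -2.206 -3.75 3.062
v -2.253 -3.525 3.465
v -2.066 -3.103 3.415
v -1.991 -3.468 2.764
f 2 1 4
f 2 4 3
f 4 1 5
f 4 5 3
f 5 1 6
f 5 6 3
f 6 1 7
f 6 7 3
f 7 1 8
f 7 8 3
f 8 1 9
f 8 9 3
f 9 1 10
f 9 10 3
f 10 1 11
f 10 11 3
f 11 1 12
f 11 12 3
f 12 1 13
f 12 13 3
f 13 1 14
f 13 14 3
f 14 1 15
f 14 15 3
f 15 1 16
f 15 16 3
f 16 1 17
f 16 17 3
f 17 1 18
f 17 18 3
f 18 1 2
f 18 2 3
f 20 19 23
f 20 23 21
f 21 23 24
f 21 24 22
f 23 19 25
f 23 25 24
f 24 25 26
f 24 26 22
f 25 19 27
f 25 27 26
f 26 27 28
f 26 28 22
f 27 19 29
f 27 29 28
f 28 29 30
f 28 30 22
f 29 19 31
f 29 31 30
f 30 31 32
f 30 32 22
f 31 19 33
f 31 33 32
f 32 33 34
f 32 34 22
f 33 19 35
f 33 35 34
f 34 35 36
f 34 36 22
f 35 19 20
f 35 20 36
f 36 20 21
f 36 21 22
f 38 37 41
f 38 41 39
f 39 41 42
f 39 42 40
f 41 37 43
f 41 43 42
f 42 43 44
f 42 44 40
f 43 37 45
f 43 45 44
f 44 45 46
f 44 46 40
f 45 37 47
f 45 47 46
f 46 47 48
f 46 48 40
f 47 37 49
f 47 49 48
f 48 49 50
f 48 50 40
f 49 37 51
f 49 51 50
f 50 51 52
f 50 52 40
f 51 37 53
f 51 53 52
f 52 53 54
f 52 54 40
f 53 37 55
f 53 55 54
f 54 55 56
f 54 56 40
f 55 37 57
f 55 57 56
f 56 57 58
f 56 58 40
f 57 37 59
f 57 59 58
f 58 59 60
f 58 60 40
f 59 37 38
f 59 38 60
f 60 38 39
f 60 39 40
f 61 98 77
f 98 72 101
f 77 101 66
f 98 101 77
f 61 77 73
f 77 66 78
f 73 78 62
f 77 78 73
f 61 73 82
f 73 62 83
f 82 83 68
f 73 83 82
f 61 82 94
f 82 68 97
f 94 97 71
f 82 97 94
f 61 94 98
f 94 71 102
f 98 102 72
f 94 102 98
f 62 78 89
f 78 66 92
f 89 92 70
f 78 92 89
f 66 101 79
f 101 72 100
f 79 100 65
f 101 100 79
f 72 102 99
f 102 71 95
f 99 95 63
f 102 95 99
f 71 97 96
f 97 68 84
f 96 84 67
f 97 84 96
f 68 83 88
f 83 62 85
f 88 85 69
f 83 85 88
f 64 90 76
f 90 70 91
f 76 91 65
f 90 91 76
f 64 76 74
f 76 65 75
f 74 75 63
f 76 75 74
f 64 74 81
f 74 63 80
f 81 80 67
f 74 80 81
f 64 81 86
f 81 67 87
f 86 87 69
f 81 87 86
f 64 86 90
f 86 69 93
f 90 93 70
f 86 93 90
f 65 91 79
f 91 70 92
f 79 92 66
f 91 92 79
f 63 75 99
f 75 65 100
f 99 100 72
f 75 100 99
f 67 80 96
f 80 63 95
f 96 95 71
f 80 95 96
f 69 87 88
f 87 67 84
f 88 84 68
f 87 84 88
f 70 93 89
f 93 69 85
f 89 85 62
f 93 85 89

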